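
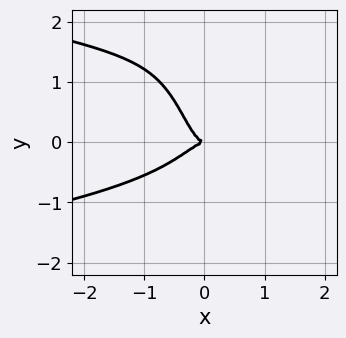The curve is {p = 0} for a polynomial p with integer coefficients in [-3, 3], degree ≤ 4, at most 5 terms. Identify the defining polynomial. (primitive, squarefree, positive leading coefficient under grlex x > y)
First, the degree is 4 — the shape is more complex than any degree-3 curve.
Next, from the visible intercepts: it meets the y-axis at y = 0 (among the integer gridlines); one x-axis crossing is at x = 0.
Finally, fitting integer coefficients to these (and the overall shape) gives p.

3*x^2*y^2 + 2*x^3 - 2*x^2*y + x*y^2 + y^2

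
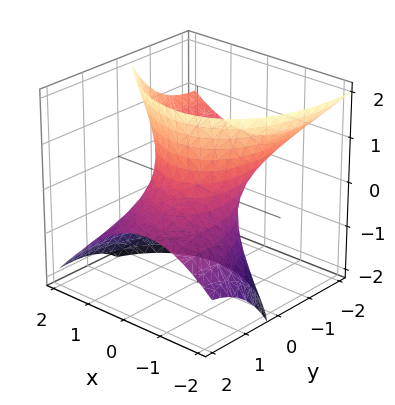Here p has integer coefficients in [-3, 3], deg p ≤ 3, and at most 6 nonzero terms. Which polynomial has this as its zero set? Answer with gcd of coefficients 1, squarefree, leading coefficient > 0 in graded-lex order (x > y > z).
1. The degree is 2 — a generic line meets the surface in up to 2 points.
2. From the axis intercepts and sections: the x-axis gridline crossings are at x ∈ {-1, 1}; no z-intercept at any integer in the box.
3. Solving for integer coefficients yields p as stated.

2*x^2 + x*y + y^2 + 3*y*z - z^2 - 2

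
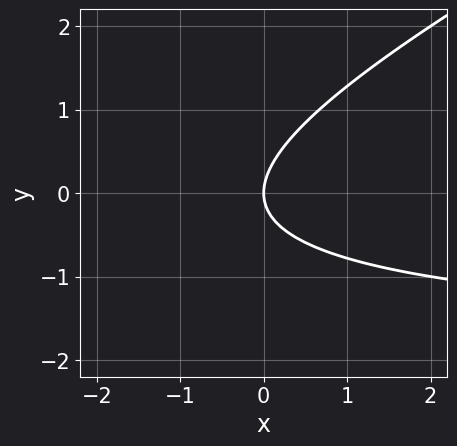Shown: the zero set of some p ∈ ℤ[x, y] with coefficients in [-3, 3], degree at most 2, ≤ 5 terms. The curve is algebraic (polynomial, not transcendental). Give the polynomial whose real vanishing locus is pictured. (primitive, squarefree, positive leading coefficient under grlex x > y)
First, the degree is 2 — no degree-1 curve has this shape.
Then, reading off the gridlines: one y-axis crossing is at y = 0; it meets the x-axis at x = 0 (among the integer gridlines).
Finally, matching integer coefficients to the picture gives p.

x*y - 2*y^2 + 2*x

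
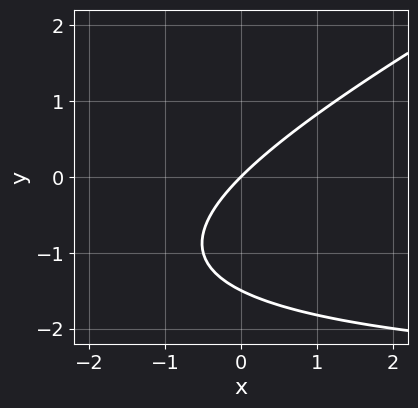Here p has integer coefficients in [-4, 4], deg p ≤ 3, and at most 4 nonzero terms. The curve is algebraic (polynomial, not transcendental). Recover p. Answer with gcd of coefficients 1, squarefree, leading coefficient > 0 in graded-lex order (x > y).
First, deg p = 2. The shape is more complex than any degree-1 curve.
Next, against the integer gridlines: it meets the y-axis at y = 0 (among the integer gridlines); one x-axis crossing is at x = 0.
Finally, putting this together gives p.

x*y - 2*y^2 + 3*x - 3*y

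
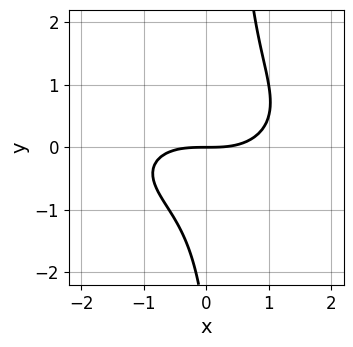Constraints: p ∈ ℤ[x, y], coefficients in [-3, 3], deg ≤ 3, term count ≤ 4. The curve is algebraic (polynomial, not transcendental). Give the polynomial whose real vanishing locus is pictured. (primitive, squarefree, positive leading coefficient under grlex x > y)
x^3 + 3*x*y^2 - y^2 - 3*y

1. The degree is 3 — the shape is more complex than any degree-2 curve.
2. From the visible intercepts: one y-axis crossing is at y = 0; it crosses the x-axis at the gridline x = 0.
3. These observations pin down the coefficients.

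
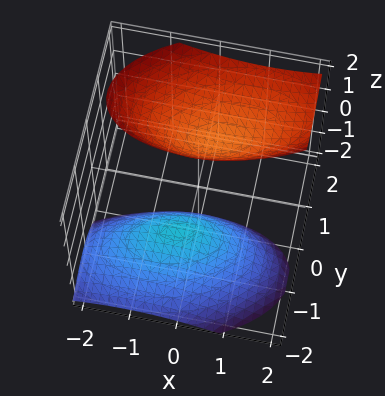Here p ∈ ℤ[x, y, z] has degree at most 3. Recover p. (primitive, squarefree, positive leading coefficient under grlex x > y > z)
x^2 - x*y + 3*y^2 - 3*y*z - z^2 + 2

The picture has 2 separate pieces. They look like related sheets of one shape, so recover p as a whole.
The degree is 2 — the shape is more complex than any degree-1 surface.
Checking where it meets the axes: the surface avoids every integer y-axis point in the box; it misses every integer gridline on the x-axis.
These observations pin down the coefficients.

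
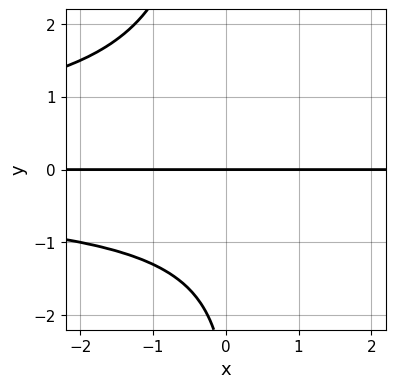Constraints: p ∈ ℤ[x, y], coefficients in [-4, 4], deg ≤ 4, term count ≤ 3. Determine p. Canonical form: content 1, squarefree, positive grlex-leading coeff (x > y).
x*y^3 + y^2 + 3*y

Degree: no degree-3 curve has this shape, so deg p = 4.
From the axis intercepts and sections: it crosses the y-axis at the gridline y = 0; every point of the x-axis in the box is on the curve.
Assembling these constraints gives the stated polynomial.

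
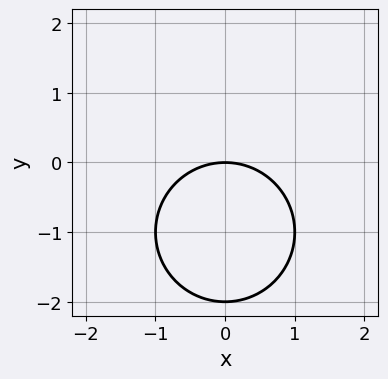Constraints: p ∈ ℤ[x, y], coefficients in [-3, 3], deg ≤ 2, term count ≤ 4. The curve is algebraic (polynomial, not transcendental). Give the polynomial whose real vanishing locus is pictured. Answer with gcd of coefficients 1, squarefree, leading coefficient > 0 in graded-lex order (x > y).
First, the degree is 2 — no degree-1 curve has this shape.
Then, symmetries: the x ↦ −x reflection is a symmetry, so x appears only in even powers.
Next, checking where it meets the axes: among the integer gridlines, it crosses the y-axis at y ∈ {-2, 0}; it meets the x-axis at x = 0 (among the integer gridlines).
Finally, these observations pin down the coefficients.

x^2 + y^2 + 2*y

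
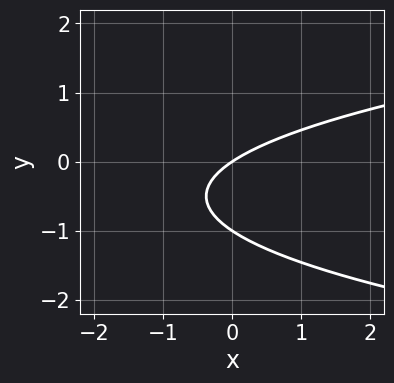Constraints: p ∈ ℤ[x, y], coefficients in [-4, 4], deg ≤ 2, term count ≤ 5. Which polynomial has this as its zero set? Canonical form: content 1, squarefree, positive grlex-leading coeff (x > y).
3*y^2 - 2*x + 3*y

deg p = 2. The shape is more complex than any degree-1 curve.
Observable constraints: among the integer gridlines, it crosses the y-axis at y ∈ {-1, 0}; one x-axis crossing is at x = 0.
Matching integer coefficients to the picture gives p.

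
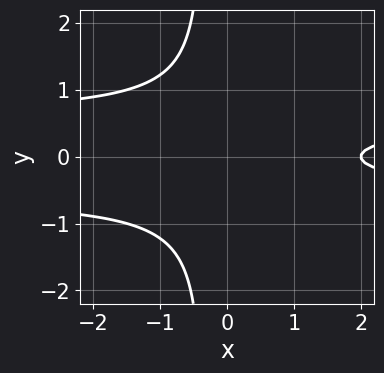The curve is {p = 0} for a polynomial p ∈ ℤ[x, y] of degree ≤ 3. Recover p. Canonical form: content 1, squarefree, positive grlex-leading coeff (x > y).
(a) Degree: a generic line meets the curve in up to 3 points, so deg p = 3.
(b) Symmetries: it's symmetric under y → −y, forcing even powers of y.
(c) From the visible intercepts: no y-intercept at any integer in the box; it crosses the x-axis at the gridline x = 2.
(d) Fitting integer coefficients to these (and the overall shape) gives p.

3*x*y^2 + y^2 - x + 2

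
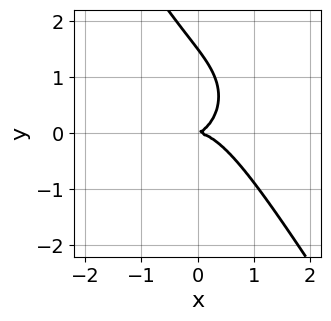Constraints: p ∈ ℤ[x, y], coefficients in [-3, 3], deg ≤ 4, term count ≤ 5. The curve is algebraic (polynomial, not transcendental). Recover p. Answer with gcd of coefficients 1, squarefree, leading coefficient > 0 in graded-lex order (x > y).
3*x^3 + 2*x*y^2 + 2*y^3 + x*y - 3*y^2

The degree is 3 — a generic line meets the curve in up to 3 points.
Observable constraints: it meets the y-axis at y = 0 (among the integer gridlines); it meets the x-axis at x = 0 (among the integer gridlines).
Putting this together gives p.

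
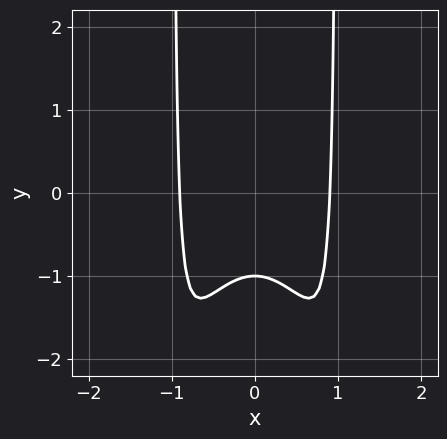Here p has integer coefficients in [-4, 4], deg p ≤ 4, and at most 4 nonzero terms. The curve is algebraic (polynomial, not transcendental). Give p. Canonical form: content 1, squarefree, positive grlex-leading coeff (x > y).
1. Degree: the shape is more complex than any degree-3 curve, so deg p = 4.
2. Symmetries: mirror symmetry x ↦ −x ⇒ only even powers of x.
3. Reading off the gridlines: one y-axis crossing is at y = -1.
4. Putting this together gives p.

3*x^4 + 2*x^2*y - 2*y - 2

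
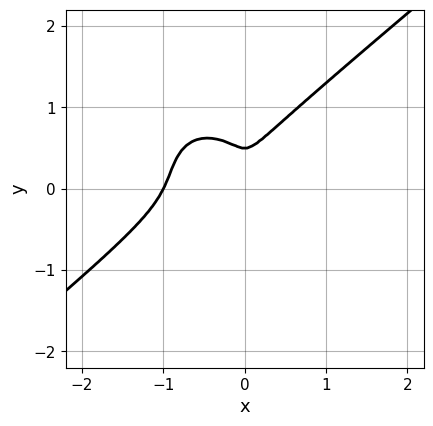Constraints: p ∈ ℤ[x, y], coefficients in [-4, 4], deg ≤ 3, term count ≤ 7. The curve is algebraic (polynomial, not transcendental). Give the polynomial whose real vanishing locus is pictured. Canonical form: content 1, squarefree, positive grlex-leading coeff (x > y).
1. The degree is 3 — no degree-2 curve has this shape.
2. Checking where it meets the axes: one x-axis crossing is at x = -1.
3. Fitting integer coefficients to these (and the overall shape) gives p.

2*x^3 - x^2*y - 2*y^3 + 2*x^2 + y^2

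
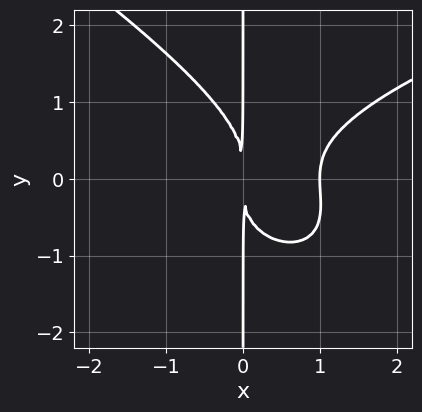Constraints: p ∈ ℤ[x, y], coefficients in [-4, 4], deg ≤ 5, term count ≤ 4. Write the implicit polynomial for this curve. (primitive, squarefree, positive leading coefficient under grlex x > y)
x^2*y^2 + 2*x*y^3 - 3*x^3 + 3*x^2

1. The degree is 4 — the shape is more complex than any degree-3 curve.
2. Observable constraints: every point of the y-axis in the box is on the curve; it meets the x-axis at x = 1 (among the integer gridlines).
3. Matching integer coefficients to the picture gives p.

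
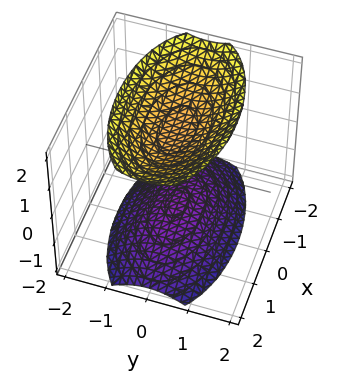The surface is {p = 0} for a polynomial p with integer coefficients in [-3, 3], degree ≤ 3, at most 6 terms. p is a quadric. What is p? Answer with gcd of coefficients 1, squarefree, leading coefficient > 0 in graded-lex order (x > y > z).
First, there are 2 components. They look like related sheets of one shape, so recover p as a whole.
Next, degree: two sheets facing apart; a quadric, so deg p = 2.
Next, symmetries: the x ↦ −x reflection is a symmetry, so x appears only in even powers; the y ↦ −y reflection is a symmetry, so y appears only in even powers; the z ↦ −z reflection is a symmetry, so z appears only in even powers.
Next, from the axis intercepts and sections: it misses every integer gridline on the x-axis; the surface avoids every integer y-axis point in the box.
Finally, assembling these constraints gives the stated polynomial.

x^2 + 3*y^2 - 2*z^2 + 3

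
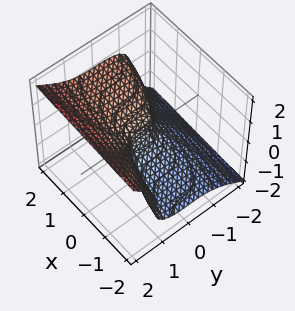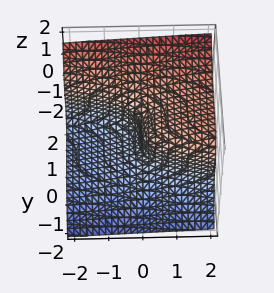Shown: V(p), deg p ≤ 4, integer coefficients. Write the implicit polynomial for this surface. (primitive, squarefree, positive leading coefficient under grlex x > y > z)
2*y^3 - 3*z^3 + 2*x

(a) The degree is 3 — no degree-2 surface has this shape.
(b) Against the integer gridlines: one x-axis crossing is at x = 0; one z-axis crossing is at z = 0.
(c) Solving for integer coefficients yields p as stated.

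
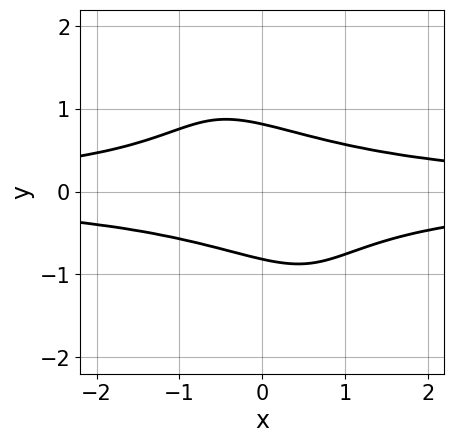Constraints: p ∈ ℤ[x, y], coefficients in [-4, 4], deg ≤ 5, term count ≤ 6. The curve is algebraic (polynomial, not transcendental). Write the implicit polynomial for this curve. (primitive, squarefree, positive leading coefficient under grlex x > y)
First, the degree is 4 — no degree-3 curve has this shape.
Next, observable constraints: it misses every integer gridline on the x-axis.
Finally, together with the visible shape, these determine p as stated.

2*x^2*y^2 + 2*x*y^3 + 3*y^2 - 2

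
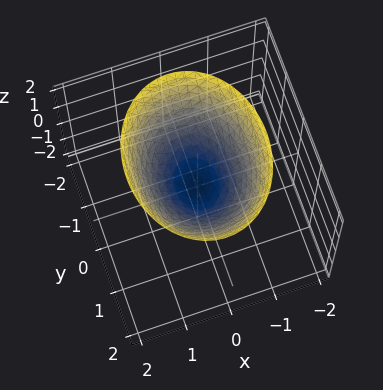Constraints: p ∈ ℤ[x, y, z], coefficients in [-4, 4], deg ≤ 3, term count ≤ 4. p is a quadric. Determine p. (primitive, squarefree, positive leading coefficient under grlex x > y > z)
3*x^2 + 2*y^2 - 3*z

1. Degree: a single bowl opening along one axis; a quadric, so deg p = 2.
2. Symmetries: the y ↦ −y reflection is a symmetry, so y appears only in even powers; it's symmetric under x → −x, forcing even powers of x.
3. From the visible intercepts: it crosses the z-axis at the gridline z = 0; one y-axis crossing is at y = 0; it meets the x-axis at x = 0 (among the integer gridlines).
4. Putting this together gives p.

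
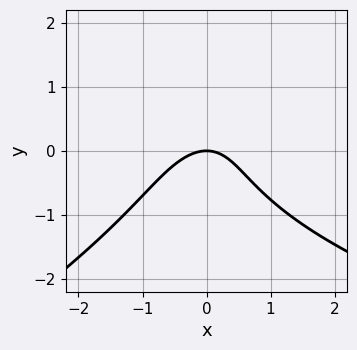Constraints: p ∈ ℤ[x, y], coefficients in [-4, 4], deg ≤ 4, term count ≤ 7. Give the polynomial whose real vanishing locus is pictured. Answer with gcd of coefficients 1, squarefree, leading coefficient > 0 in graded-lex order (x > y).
(a) deg p = 3.
(b) From the axis intercepts and sections: it meets the y-axis at y = 0 (among the integer gridlines); it crosses the x-axis at the gridline x = 0.
(c) The integer polynomial consistent with all of this is the stated p.

x*y^2 - 2*y^3 - 3*x^2 + x*y - 3*y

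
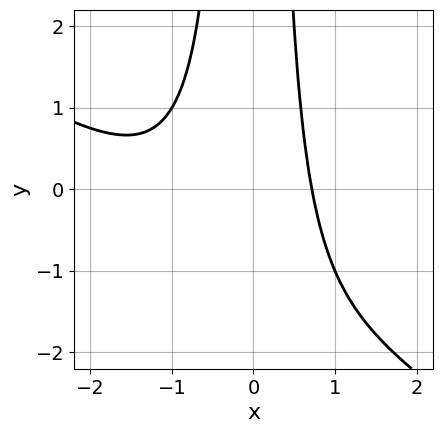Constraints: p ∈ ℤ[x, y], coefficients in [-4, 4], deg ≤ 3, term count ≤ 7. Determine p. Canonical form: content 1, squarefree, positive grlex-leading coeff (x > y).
First, the degree is 3 — no degree-2 curve has this shape.
Then, from the axis intercepts and sections: no y-intercept at any integer in the box.
Finally, these observations pin down the coefficients.

2*x^3 + 3*x^2*y + 3*x^2 + x - 3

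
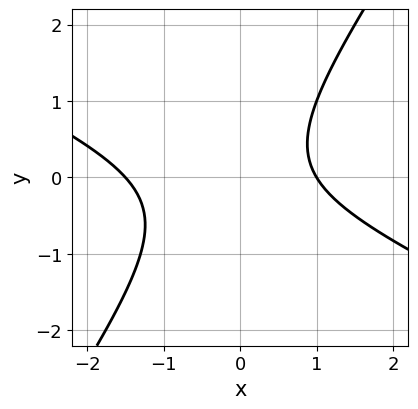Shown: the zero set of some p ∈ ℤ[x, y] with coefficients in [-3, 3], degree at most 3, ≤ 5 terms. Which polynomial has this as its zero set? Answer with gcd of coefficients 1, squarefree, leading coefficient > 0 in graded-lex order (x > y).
2*x^2 + 3*x*y - 3*y^2 + x - 3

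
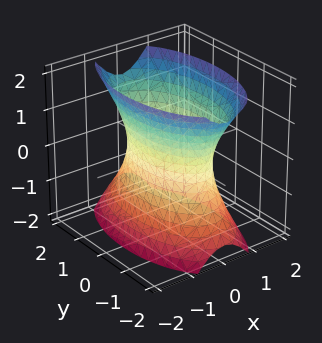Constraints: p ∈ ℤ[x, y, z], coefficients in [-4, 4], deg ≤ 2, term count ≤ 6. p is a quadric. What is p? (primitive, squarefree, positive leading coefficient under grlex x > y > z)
1. deg p = 2.
2. Symmetries: the x ↦ −x reflection is a symmetry, so x appears only in even powers; it's symmetric under z → −z, forcing even powers of z; mirror symmetry y ↦ −y ⇒ only even powers of y.
3. From the visible intercepts: it misses every integer gridline on the z-axis.
4. These observations pin down the coefficients.

3*x^2 + y^2 - z^2 - 2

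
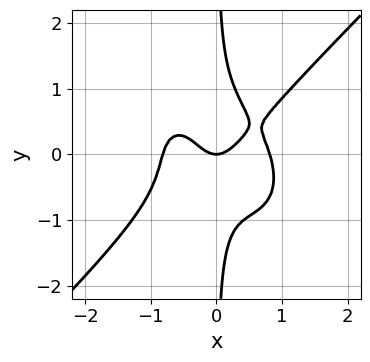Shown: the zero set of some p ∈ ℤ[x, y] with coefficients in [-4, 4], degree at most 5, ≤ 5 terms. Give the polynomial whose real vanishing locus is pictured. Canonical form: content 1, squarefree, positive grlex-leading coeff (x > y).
3*x^4 - 3*x*y^3 - 2*x^2 + y

(a) Degree: no degree-3 curve has this shape, so deg p = 4.
(b) Observable constraints: it meets the y-axis at y = 0 (among the integer gridlines); it meets the x-axis at x = 0 (among the integer gridlines).
(c) Together with the visible shape, these determine p as stated.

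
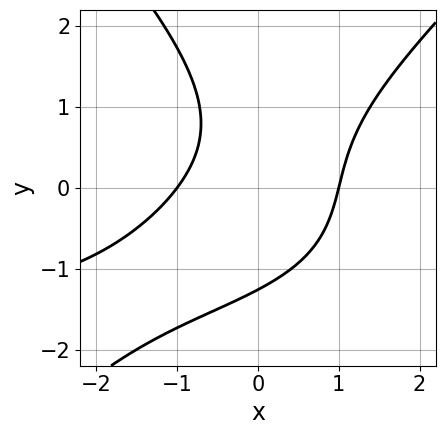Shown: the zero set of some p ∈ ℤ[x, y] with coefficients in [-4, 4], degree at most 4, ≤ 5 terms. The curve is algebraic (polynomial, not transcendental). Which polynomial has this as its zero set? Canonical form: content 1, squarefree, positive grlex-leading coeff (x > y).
(a) The degree is 3 — the shape is more complex than any degree-2 curve.
(b) From the visible intercepts: the x-axis gridline crossings are at x ∈ {-1, 1}.
(c) Putting this together gives p.

x^2*y - y^3 + 2*x^2 - 2*x*y - 2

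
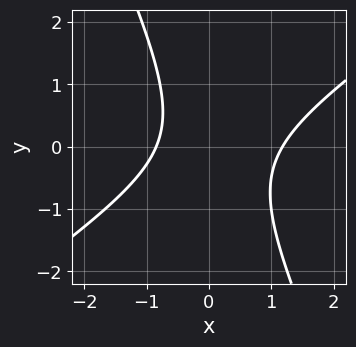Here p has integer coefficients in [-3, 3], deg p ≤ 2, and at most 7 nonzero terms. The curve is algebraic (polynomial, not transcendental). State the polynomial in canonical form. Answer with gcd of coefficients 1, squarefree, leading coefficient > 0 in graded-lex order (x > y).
First, degree: a generic line meets the curve in up to 2 points, so deg p = 2.
Then, from the axis intercepts and sections: no y-intercept at any integer in the box.
Finally, putting this together gives p.

3*x^2 - 3*x*y - 2*y^2 - x - 3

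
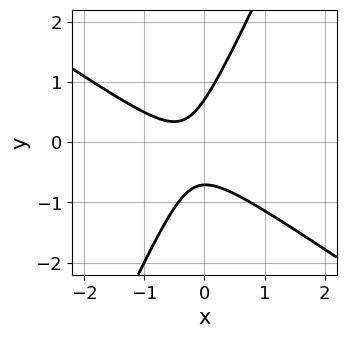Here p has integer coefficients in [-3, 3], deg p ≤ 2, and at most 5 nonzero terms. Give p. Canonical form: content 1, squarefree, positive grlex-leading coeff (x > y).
First, the degree is 2 — no degree-1 curve has this shape.
Then, checking where it meets the axes: it misses every integer gridline on the x-axis.
Finally, fitting integer coefficients to these (and the overall shape) gives p.

3*x^2 + 3*x*y - 2*y^2 + 2*x + 1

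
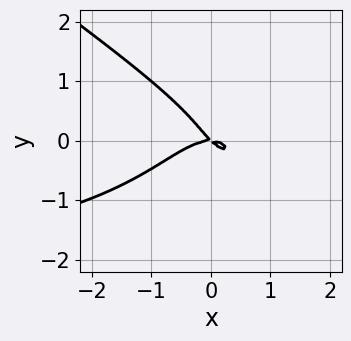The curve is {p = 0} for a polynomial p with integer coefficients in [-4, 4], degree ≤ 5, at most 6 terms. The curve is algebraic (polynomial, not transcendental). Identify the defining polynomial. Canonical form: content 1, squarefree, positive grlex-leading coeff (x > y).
1. Degree: no degree-3 curve has this shape, so deg p = 4.
2. From the visible intercepts: one y-axis crossing is at y = 0; one x-axis crossing is at x = 0.
3. Fitting integer coefficients to these (and the overall shape) gives p.

x^3*y + 3*y^4 + 2*x^3 + 2*x*y + 2*y^2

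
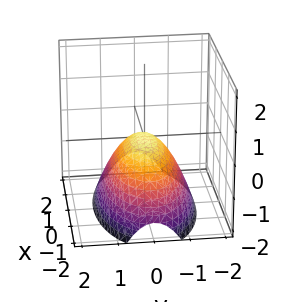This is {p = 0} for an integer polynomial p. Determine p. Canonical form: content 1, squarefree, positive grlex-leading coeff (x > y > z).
x^2 + 3*y^2 + 3*z

(a) Degree: a single bowl opening along one axis; a quadric, so deg p = 2.
(b) Symmetries: mirror symmetry x ↦ −x ⇒ only even powers of x; mirror symmetry y ↦ −y ⇒ only even powers of y.
(c) Against the integer gridlines: it meets the y-axis at y = 0 (among the integer gridlines); one z-axis crossing is at z = 0; one x-axis crossing is at x = 0.
(d) These observations pin down the coefficients.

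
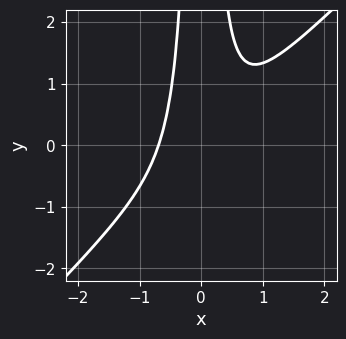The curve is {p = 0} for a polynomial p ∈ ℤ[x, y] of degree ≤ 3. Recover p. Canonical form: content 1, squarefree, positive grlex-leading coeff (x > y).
3*x^3 - 3*x^2*y + 1

The degree is 3 — the shape is more complex than any degree-2 curve.
From the visible intercepts: the curve avoids every integer y-axis point in the box.
Fitting integer coefficients to these (and the overall shape) gives p.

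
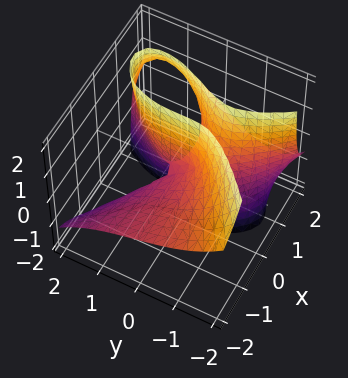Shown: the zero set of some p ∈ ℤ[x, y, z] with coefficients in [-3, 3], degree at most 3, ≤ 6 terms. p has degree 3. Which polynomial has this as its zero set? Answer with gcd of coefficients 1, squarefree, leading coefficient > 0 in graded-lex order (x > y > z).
(a) deg p = 3. The shape is more complex than any degree-2 surface.
(b) Reading off the gridlines: every point of the x-axis in the box is on the surface; it crosses the y-axis at the gridline y = 0; the visible z-axis segment lies entirely on the surface.
(c) Putting this together gives p.

3*x^2*z + y^3 - 3*x*y - 3*x*z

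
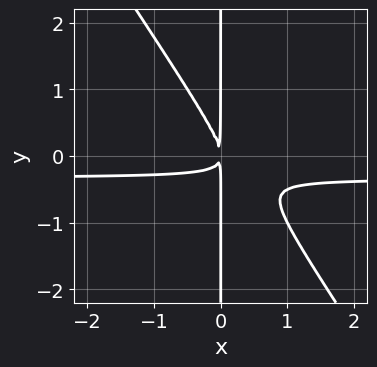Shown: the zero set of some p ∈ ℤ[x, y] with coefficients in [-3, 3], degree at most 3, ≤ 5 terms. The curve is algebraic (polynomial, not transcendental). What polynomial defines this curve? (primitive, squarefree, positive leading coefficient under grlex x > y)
3*x^2*y + 2*x*y^2 + x^2

(a) Degree: a generic line meets the curve in up to 3 points, so deg p = 3.
(b) Reading off the gridlines: every point of the y-axis in the box is on the curve.
(c) Matching integer coefficients to the picture gives p.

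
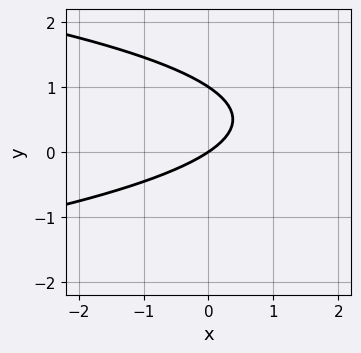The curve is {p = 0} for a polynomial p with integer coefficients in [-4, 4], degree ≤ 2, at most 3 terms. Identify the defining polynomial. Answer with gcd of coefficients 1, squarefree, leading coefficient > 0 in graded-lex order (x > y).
3*y^2 + 2*x - 3*y

deg p = 2. A generic line meets the curve in up to 2 points.
Checking where it meets the axes: one x-axis crossing is at x = 0; the y-axis gridline crossings are at y ∈ {0, 1}.
Assembling these constraints gives the stated polynomial.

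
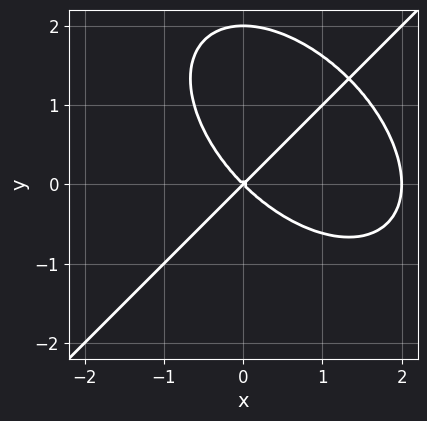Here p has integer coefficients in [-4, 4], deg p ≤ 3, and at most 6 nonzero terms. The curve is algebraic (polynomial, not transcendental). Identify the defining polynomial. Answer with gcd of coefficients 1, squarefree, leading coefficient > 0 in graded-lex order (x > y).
x^3 - y^3 - 2*x^2 + 2*y^2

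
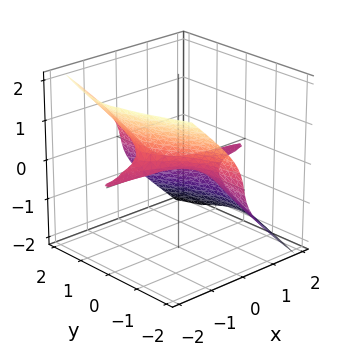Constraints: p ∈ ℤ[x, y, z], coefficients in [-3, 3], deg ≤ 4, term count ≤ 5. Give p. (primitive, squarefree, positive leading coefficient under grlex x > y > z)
x*y^2 + 3*x*z^2 + 3*z^3 + z

Degree: the shape is more complex than any degree-2 surface, so deg p = 3.
Against the integer gridlines: it meets the z-axis at z = 0 (among the integer gridlines); every point of the y-axis in the box is on the surface; the visible x-axis segment lies entirely on the surface.
Putting this together gives p.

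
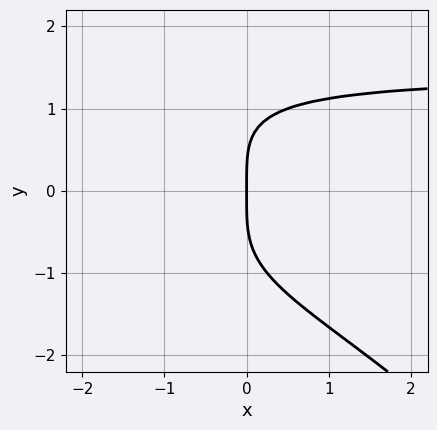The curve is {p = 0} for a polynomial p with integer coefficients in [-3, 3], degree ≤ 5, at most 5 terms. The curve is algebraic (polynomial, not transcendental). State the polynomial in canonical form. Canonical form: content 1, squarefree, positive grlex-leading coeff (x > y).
1. Degree: the shape is more complex than any degree-3 curve, so deg p = 4.
2. Observable constraints: one y-axis crossing is at y = 0; one x-axis crossing is at x = 0.
3. The integer polynomial consistent with all of this is the stated p.

x*y^3 + y^4 - 3*x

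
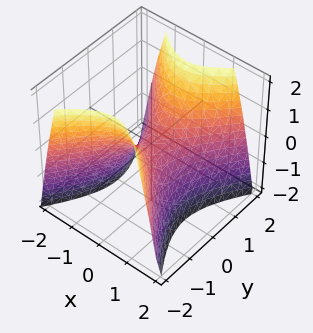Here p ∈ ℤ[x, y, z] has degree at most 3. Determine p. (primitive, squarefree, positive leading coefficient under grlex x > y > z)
3*x^2 - 2*y^2 + 2*z

The degree is 2 — a saddle surface; a quadric.
Symmetries: mirror symmetry x ↦ −x ⇒ only even powers of x; the y ↦ −y reflection is a symmetry, so y appears only in even powers.
From the axis intercepts and sections: one x-axis crossing is at x = 0; one y-axis crossing is at y = 0; it crosses the z-axis at the gridline z = 0.
Putting this together gives p.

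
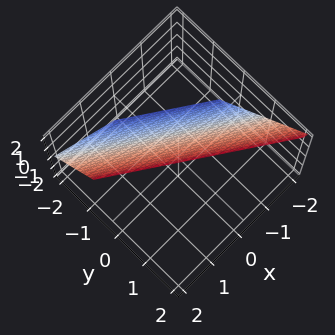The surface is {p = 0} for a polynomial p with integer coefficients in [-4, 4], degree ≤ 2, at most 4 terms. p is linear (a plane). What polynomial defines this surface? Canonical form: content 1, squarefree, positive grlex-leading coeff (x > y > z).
1. deg p = 1. The surface is flat (a plane).
2. Observable constraints: it crosses the z-axis at the gridline z = 1; it meets the x-axis at x = -1 (among the integer gridlines).
3. Solving for integer coefficients yields p as stated.

2*x + 3*y - 2*z + 2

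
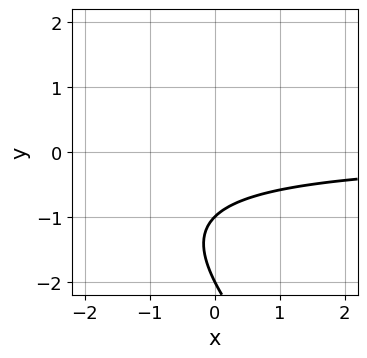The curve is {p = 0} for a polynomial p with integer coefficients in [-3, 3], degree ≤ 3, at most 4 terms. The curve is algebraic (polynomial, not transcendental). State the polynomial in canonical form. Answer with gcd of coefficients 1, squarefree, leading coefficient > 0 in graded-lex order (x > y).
1. The degree is 2 — a generic line meets the curve in up to 2 points.
2. Checking where it meets the axes: no x-intercept at any integer in the box; among the integer gridlines, it crosses the y-axis at y ∈ {-2, -1}.
3. These observations pin down the coefficients.

x*y + y^2 + 3*y + 2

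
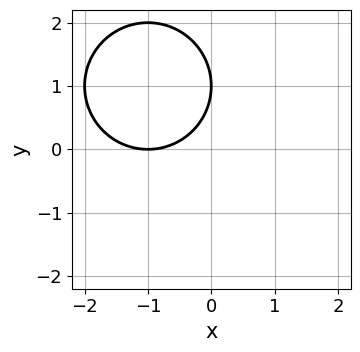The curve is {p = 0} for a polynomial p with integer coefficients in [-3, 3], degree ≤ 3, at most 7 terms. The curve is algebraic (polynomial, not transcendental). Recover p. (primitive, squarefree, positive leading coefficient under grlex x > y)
(a) Degree: a generic line meets the curve in up to 2 points, so deg p = 2.
(b) Against the integer gridlines: it meets the y-axis at y = 1 (among the integer gridlines); it meets the x-axis at x = -1 (among the integer gridlines).
(c) Fitting integer coefficients to these (and the overall shape) gives p.

x^2 + y^2 + 2*x - 2*y + 1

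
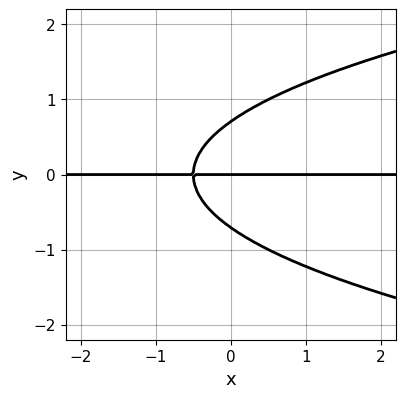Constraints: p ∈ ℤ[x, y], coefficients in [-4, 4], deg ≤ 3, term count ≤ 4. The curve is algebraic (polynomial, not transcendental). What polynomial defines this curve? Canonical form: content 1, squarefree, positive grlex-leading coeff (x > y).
2*y^3 - 2*x*y - y

1. Degree: the shape is more complex than any degree-2 curve, so deg p = 3.
2. Against the integer gridlines: one y-axis crossing is at y = 0; every point of the x-axis in the box is on the curve.
3. Solving for integer coefficients yields p as stated.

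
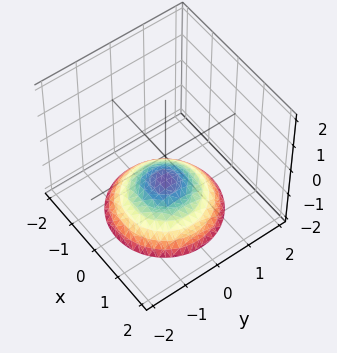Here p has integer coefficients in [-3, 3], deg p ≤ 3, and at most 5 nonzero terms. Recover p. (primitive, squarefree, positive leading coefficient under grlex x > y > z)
Degree: the shape is more complex than any degree-1 surface, so deg p = 2.
By symmetry, every cross-section ⟂ z is a circle, so x, y appear only via x² + y².
Checking where it meets the axes: a circular section at z = -2 has radius between 1 and 2; one z-axis crossing is at z = -1; it misses every integer gridline on the y-axis; the surface avoids every integer x-axis point in the box.
These observations pin down the coefficients.

x^2 + y^2 + 2*z + 2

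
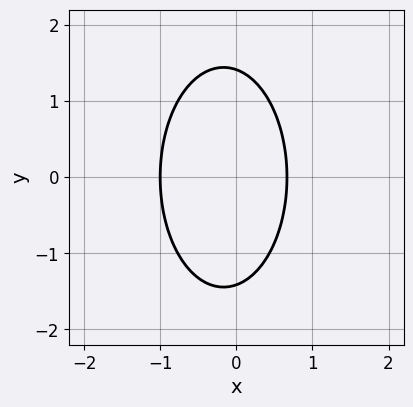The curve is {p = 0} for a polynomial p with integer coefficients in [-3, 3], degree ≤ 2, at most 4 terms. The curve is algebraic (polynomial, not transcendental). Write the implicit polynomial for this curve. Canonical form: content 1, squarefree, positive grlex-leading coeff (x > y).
3*x^2 + y^2 + x - 2

1. The degree is 2 — a generic line meets the curve in up to 2 points.
2. Symmetries: mirror symmetry y ↦ −y ⇒ only even powers of y.
3. From the axis intercepts and sections: one x-axis crossing is at x = -1.
4. These observations pin down the coefficients.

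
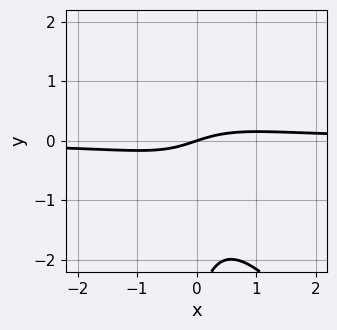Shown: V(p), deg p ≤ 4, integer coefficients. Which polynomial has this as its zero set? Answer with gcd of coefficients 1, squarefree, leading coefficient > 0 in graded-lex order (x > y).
3*x^2*y + 2*x*y^2 + y^2 - x + 3*y

First, degree: the shape is more complex than any degree-2 curve, so deg p = 3.
Then, reading off the gridlines: one x-axis crossing is at x = 0; one y-axis crossing is at y = 0.
Finally, these observations pin down the coefficients.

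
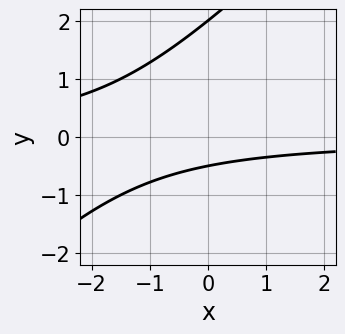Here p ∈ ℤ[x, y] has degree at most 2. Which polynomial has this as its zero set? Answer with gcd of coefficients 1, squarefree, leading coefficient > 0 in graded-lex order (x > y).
2*x*y - 2*y^2 + 3*y + 2

deg p = 2. A generic line meets the curve in up to 2 points.
Observable constraints: it misses every integer gridline on the x-axis; it meets the y-axis at y = 2 (among the integer gridlines).
Putting this together gives p.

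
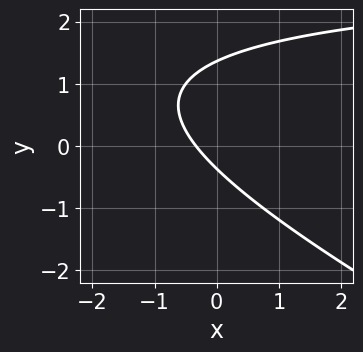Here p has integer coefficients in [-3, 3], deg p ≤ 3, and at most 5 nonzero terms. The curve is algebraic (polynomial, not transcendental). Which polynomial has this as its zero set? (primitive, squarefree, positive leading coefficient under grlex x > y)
1. The degree is 2 — the shape is more complex than any degree-1 curve.
2. The integer polynomial consistent with all of this is the stated p.

x*y + 2*y^2 - 3*x - 2*y - 1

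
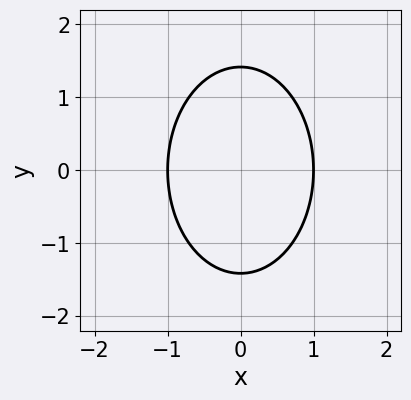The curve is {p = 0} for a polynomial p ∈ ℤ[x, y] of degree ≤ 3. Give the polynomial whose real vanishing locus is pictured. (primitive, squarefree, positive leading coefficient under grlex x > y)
2*x^2 + y^2 - 2

1. deg p = 2. A generic line meets the curve in up to 2 points.
2. Symmetries: it's symmetric under y → −y, forcing even powers of y; the x ↦ −x reflection is a symmetry, so x appears only in even powers.
3. Against the integer gridlines: among the integer gridlines, it crosses the x-axis at x ∈ {-1, 1}.
4. Assembling these constraints gives the stated polynomial.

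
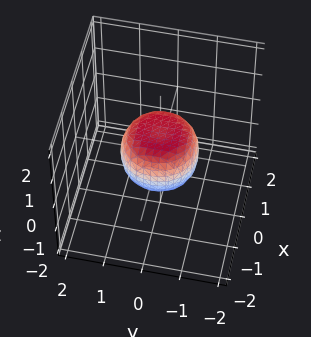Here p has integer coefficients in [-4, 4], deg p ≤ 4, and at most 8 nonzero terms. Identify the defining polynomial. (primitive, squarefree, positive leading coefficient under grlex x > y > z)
2*x^4 + 4*x^2*y^2 + 2*y^4 - x^2 - y^2 + 2*z^2 - 1

First, deg p = 4. No degree-3 surface has this shape.
Next, symmetries: rotational symmetry about the z-axis ⇒ p depends on x, y only through x² + y².
Next, against the integer gridlines: a circular section at z = 0 has radius exactly 1; the y-axis gridline crossings are at y ∈ {-1, 1}.
Finally, putting this together gives p. Check: (-1, 0, 0) on the x-axis lies on the surface, and p(-1, 0, 0) = 0. ✓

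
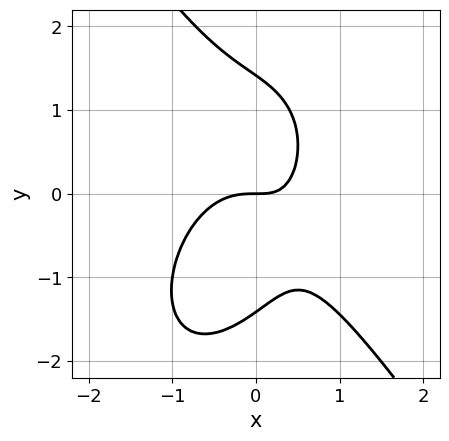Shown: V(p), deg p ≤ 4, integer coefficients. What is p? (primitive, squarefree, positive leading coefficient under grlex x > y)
First, the degree is 3 — no degree-2 curve has this shape.
Next, from the axis intercepts and sections: one x-axis crossing is at x = 0; one y-axis crossing is at y = 0.
Finally, putting this together gives p.

3*x^3 + y^3 + 2*x*y - 2*y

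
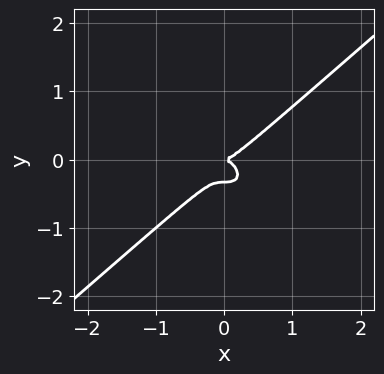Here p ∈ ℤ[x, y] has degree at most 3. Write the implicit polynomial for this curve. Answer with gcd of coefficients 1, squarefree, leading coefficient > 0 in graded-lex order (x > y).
First, degree: no degree-2 curve has this shape, so deg p = 3.
Then, reading off the gridlines: it meets the x-axis at x = 0 (among the integer gridlines); it meets the y-axis at y = 0 (among the integer gridlines).
Finally, putting this together gives p.

2*x^3 - 3*y^3 - y^2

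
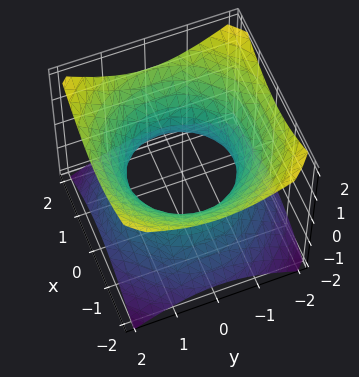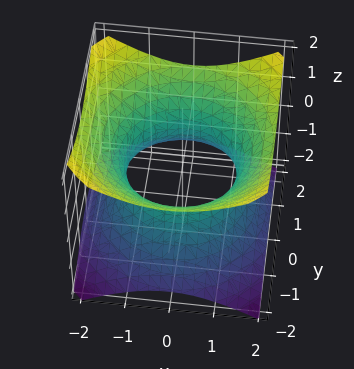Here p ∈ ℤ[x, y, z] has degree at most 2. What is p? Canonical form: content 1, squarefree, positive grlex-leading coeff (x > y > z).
(a) deg p = 2. One connected sheet with a waist; a quadric.
(b) Symmetries: the z-axis is an axis of rotation, so x and y enter only as x² + y²; the z ↦ −z reflection is a symmetry, so z appears only in even powers.
(c) Against the integer gridlines: a circular section at z = 1 has radius between 1 and 2; the surface avoids every integer z-axis point in the box.
(d) Putting this together gives p.

2*x^2 + 2*y^2 - 3*z^2 - 3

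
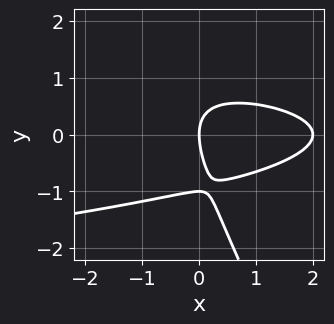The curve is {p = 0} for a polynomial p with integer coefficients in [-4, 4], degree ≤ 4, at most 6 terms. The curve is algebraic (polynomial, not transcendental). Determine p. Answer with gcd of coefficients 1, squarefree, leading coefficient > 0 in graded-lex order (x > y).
Degree: no degree-2 curve has this shape, so deg p = 3.
From the visible intercepts: the y-axis gridline crossings are at y ∈ {-1, 0}; among the integer gridlines, it crosses the x-axis at x ∈ {0, 2}.
Assembling these constraints gives the stated polynomial.

2*x*y^2 + y^3 + x^2 + y^2 - 2*x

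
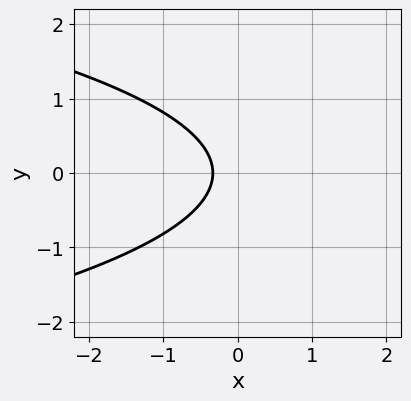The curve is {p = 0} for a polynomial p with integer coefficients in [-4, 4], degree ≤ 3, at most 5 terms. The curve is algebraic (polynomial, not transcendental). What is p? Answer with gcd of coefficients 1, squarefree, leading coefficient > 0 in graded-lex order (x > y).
3*y^2 + 3*x + 1

(a) deg p = 2.
(b) Symmetries: it's symmetric under y → −y, forcing even powers of y.
(c) Against the integer gridlines: the curve avoids every integer y-axis point in the box.
(d) Solving for integer coefficients yields p as stated.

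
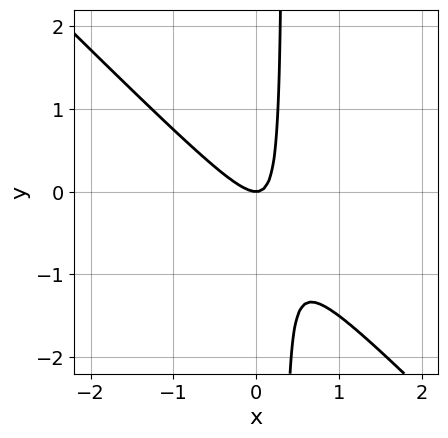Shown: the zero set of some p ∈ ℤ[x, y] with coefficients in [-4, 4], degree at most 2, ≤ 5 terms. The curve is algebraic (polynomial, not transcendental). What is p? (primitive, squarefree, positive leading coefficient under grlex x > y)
3*x^2 + 3*x*y - y

1. The degree is 2 — a generic line meets the curve in up to 2 points.
2. From the axis intercepts and sections: it crosses the y-axis at the gridline y = 0; it meets the x-axis at x = 0 (among the integer gridlines).
3. These observations pin down the coefficients.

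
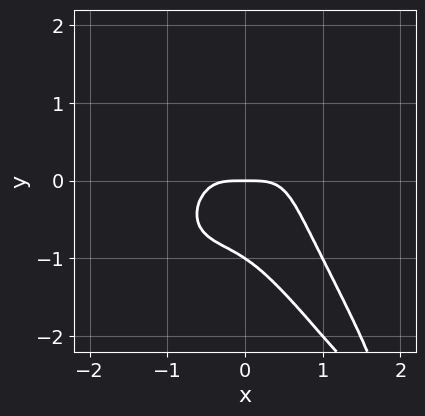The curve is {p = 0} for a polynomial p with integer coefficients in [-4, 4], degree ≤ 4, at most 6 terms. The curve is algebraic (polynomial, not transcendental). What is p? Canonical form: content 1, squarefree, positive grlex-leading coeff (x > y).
(a) The degree is 4 — no degree-3 curve has this shape.
(b) From the axis intercepts and sections: it meets the x-axis at x = 0 (among the integer gridlines); among the integer gridlines, it crosses the y-axis at y ∈ {-1, 0}.
(c) Together with the visible shape, these determine p as stated.

2*x^4 + 2*x*y^3 + y^4 + y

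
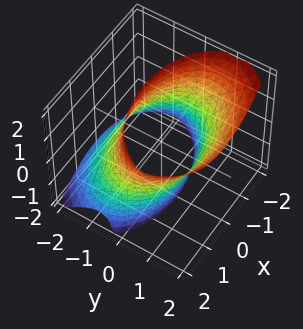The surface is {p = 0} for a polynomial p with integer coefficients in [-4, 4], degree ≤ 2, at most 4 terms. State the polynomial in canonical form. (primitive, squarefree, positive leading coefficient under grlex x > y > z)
x^2 + 2*y^2 - 2*y*z - 3

First, the degree is 2 — the shape is more complex than any degree-1 surface.
Next, from the visible intercepts: it misses every integer gridline on the z-axis.
Finally, putting this together gives p.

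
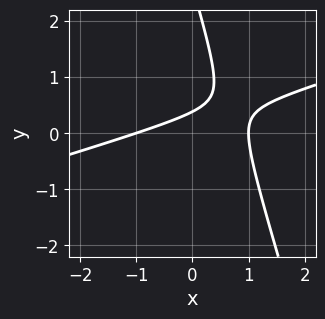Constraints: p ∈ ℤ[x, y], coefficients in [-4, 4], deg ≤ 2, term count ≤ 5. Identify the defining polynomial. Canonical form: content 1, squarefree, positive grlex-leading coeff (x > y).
x^2 - 3*x*y - y^2 + 3*y - 1

First, the degree is 2 — the shape is more complex than any degree-1 curve.
Then, against the integer gridlines: the x-axis gridline crossings are at x ∈ {-1, 1}.
Finally, putting this together gives p.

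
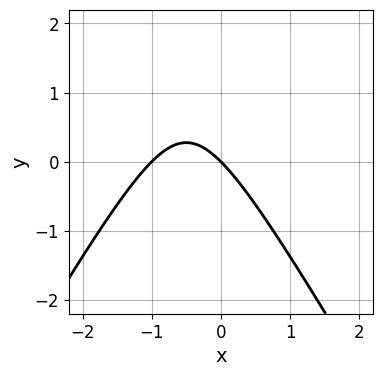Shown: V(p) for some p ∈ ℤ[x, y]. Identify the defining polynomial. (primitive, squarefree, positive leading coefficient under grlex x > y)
3*x^2 - y^2 + 3*x + 3*y

First, the degree is 2 — the shape is more complex than any degree-1 curve.
Then, from the visible intercepts: the x-axis gridline crossings are at x ∈ {-1, 0}; it meets the y-axis at y = 0 (among the integer gridlines).
Finally, the integer polynomial consistent with all of this is the stated p.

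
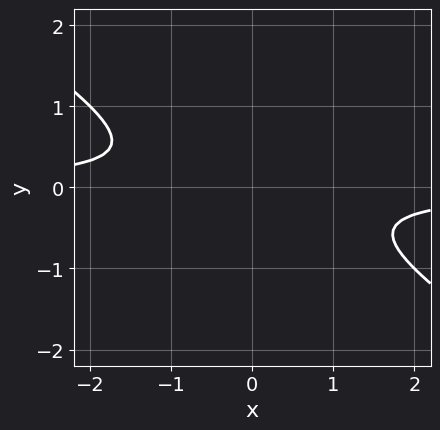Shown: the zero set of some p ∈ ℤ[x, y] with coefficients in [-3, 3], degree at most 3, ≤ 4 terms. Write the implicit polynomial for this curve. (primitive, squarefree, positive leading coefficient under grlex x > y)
2*x*y + 3*y^2 + 1

1. deg p = 2. A generic line meets the curve in up to 2 points.
2. From the axis intercepts and sections: no y-intercept at any integer in the box; it misses every integer gridline on the x-axis.
3. Assembling these constraints gives the stated polynomial.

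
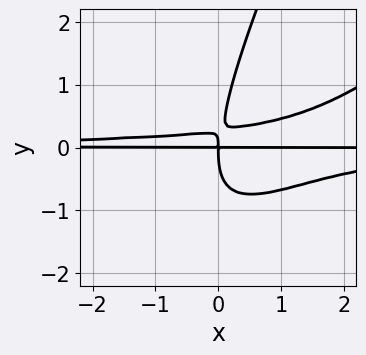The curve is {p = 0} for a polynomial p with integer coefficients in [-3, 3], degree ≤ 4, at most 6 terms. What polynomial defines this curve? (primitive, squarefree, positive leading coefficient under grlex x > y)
deg p = 4. No degree-3 curve has this shape.
From the visible intercepts: the visible x-axis segment lies entirely on the curve.
The integer polynomial consistent with all of this is the stated p.

2*x^2*y^2 - 3*x*y^3 + y^4 - 3*x*y^2 + x*y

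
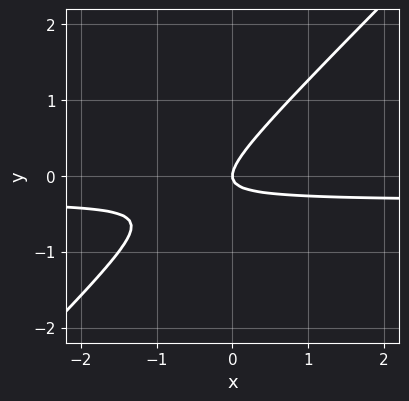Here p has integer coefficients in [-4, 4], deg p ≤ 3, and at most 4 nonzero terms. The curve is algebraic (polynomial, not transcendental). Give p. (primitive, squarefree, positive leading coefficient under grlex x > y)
3*x*y - 3*y^2 + x

Degree: no degree-1 curve has this shape, so deg p = 2.
Checking where it meets the axes: it crosses the x-axis at the gridline x = 0; it meets the y-axis at y = 0 (among the integer gridlines).
Together with the visible shape, these determine p as stated.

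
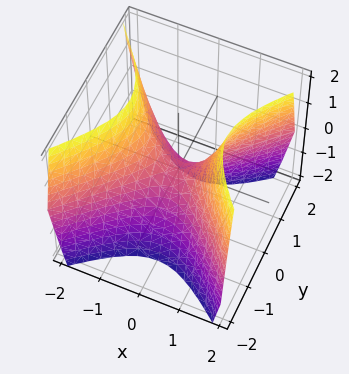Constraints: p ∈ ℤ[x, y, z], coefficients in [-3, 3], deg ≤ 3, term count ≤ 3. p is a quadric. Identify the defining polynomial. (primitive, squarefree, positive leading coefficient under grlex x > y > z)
The degree is 2 — a saddle surface; a quadric.
Symmetries: it's symmetric under x → −x, forcing even powers of x; it's symmetric under y → −y, forcing even powers of y.
Against the integer gridlines: it crosses the z-axis at the gridline z = 0; one y-axis crossing is at y = 0; one x-axis crossing is at x = 0.
These observations pin down the coefficients.

3*x^2 - 3*y^2 - 2*z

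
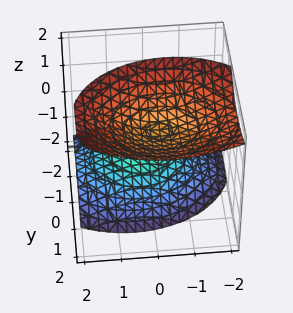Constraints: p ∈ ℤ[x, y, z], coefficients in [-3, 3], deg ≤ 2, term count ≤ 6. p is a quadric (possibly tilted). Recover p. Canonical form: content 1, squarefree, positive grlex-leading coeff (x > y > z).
2*x^2 + x*z + 3*y^2 - 3*y*z - 3*z^2 + 2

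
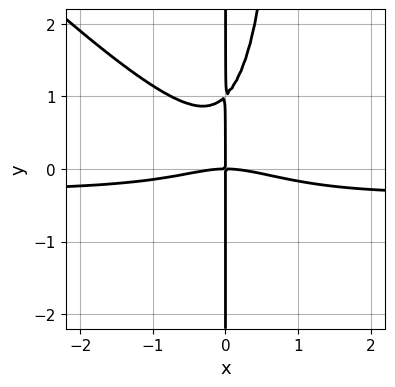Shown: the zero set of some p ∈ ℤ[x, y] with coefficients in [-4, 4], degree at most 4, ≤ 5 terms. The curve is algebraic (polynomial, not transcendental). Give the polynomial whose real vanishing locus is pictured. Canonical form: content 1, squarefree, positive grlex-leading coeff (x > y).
First, deg p = 4. No degree-3 curve has this shape.
Next, against the integer gridlines: it crosses the x-axis at the gridline x = 0; the visible y-axis segment lies entirely on the curve.
Finally, together with the visible shape, these determine p as stated.

3*x^3*y + 3*x^2*y^2 + x^3 - 3*x*y^2 + 3*x*y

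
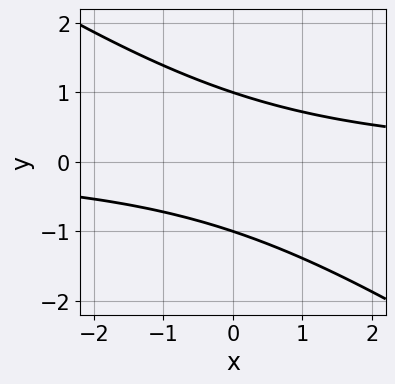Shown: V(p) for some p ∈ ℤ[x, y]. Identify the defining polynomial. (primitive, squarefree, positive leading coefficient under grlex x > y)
(a) Degree: the shape is more complex than any degree-1 curve, so deg p = 2.
(b) From the axis intercepts and sections: among the integer gridlines, it crosses the y-axis at y ∈ {-1, 1}; no x-intercept at any integer in the box.
(c) Solving for integer coefficients yields p as stated.

2*x*y + 3*y^2 - 3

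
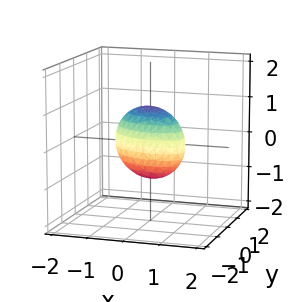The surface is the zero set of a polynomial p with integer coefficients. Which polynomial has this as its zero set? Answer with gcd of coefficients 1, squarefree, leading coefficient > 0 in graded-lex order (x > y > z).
The degree is 2 — the shape is more complex than any degree-1 surface.
Reading off the gridlines: among the integer gridlines, it crosses the z-axis at z ∈ {-1, 1}; the x-axis gridline crossings are at x ∈ {-1, 1}.
These observations pin down the coefficients.

x^2 + x*y + 2*y^2 + z^2 - 1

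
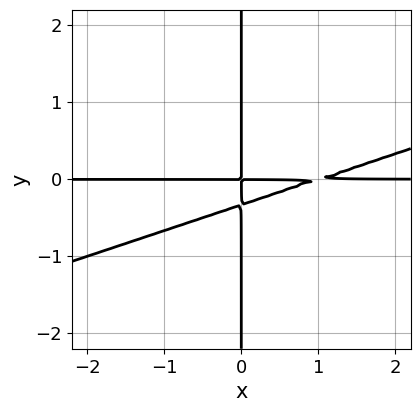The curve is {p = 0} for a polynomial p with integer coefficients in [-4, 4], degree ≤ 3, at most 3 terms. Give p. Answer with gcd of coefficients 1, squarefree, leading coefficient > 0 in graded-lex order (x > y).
(a) deg p = 3.
(b) From the axis intercepts and sections: every point of the x-axis in the box is on the curve; every point of the y-axis in the box is on the curve.
(c) Together with the visible shape, these determine p as stated.

x^2*y - 3*x*y^2 - x*y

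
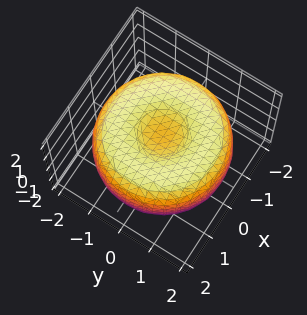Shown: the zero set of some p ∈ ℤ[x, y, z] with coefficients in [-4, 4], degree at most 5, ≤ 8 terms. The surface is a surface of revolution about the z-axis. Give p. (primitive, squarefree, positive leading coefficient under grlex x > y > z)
(a) deg p = 4.
(b) Symmetry: the z-axis is an axis of rotation, so x and y enter only as x² + y².
(c) From the axis intercepts and sections: a circular section at z = 0 has radius between 1 and 2.
(d) These observations pin down the coefficients.

x^4 + 2*x^2*y^2 + y^4 - 3*x^2 - 3*y^2 + 3*z^2 - 2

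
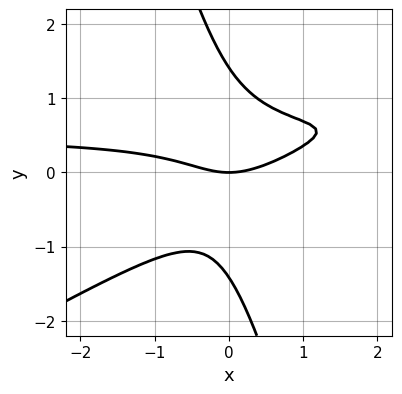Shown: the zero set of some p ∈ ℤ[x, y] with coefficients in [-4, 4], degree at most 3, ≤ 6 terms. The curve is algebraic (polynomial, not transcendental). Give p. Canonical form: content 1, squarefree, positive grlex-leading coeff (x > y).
2*x^2*y - 3*x*y^2 - y^3 - x^2 + 2*y

(a) Degree: the shape is more complex than any degree-2 curve, so deg p = 3.
(b) Checking where it meets the axes: it meets the x-axis at x = 0 (among the integer gridlines); it meets the y-axis at y = 0 (among the integer gridlines).
(c) Solving for integer coefficients yields p as stated.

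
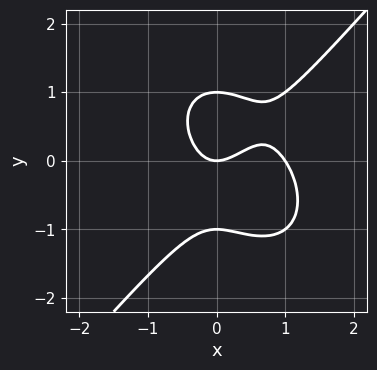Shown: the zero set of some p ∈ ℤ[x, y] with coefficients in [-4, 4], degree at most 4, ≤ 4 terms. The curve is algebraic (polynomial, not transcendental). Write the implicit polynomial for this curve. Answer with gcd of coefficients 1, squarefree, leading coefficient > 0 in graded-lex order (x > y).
Degree: no degree-2 curve has this shape, so deg p = 3.
From the visible intercepts: among the integer gridlines, it crosses the y-axis at y ∈ {-1, 0, 1}; among the integer gridlines, it crosses the x-axis at x ∈ {0, 1}.
Putting this together gives p.

3*x^3 - 2*y^3 - 3*x^2 + 2*y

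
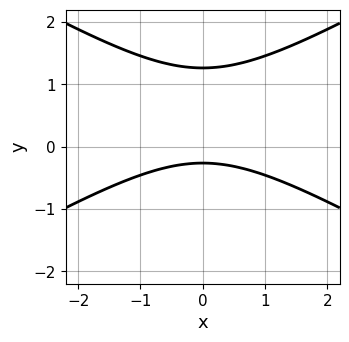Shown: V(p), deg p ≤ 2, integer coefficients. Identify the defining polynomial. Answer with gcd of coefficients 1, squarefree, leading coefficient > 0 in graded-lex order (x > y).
x^2 - 3*y^2 + 3*y + 1

(a) deg p = 2. No degree-1 curve has this shape.
(b) Symmetries: it's symmetric under x → −x, forcing even powers of x.
(c) From the axis intercepts and sections: it misses every integer gridline on the x-axis.
(d) Putting this together gives p.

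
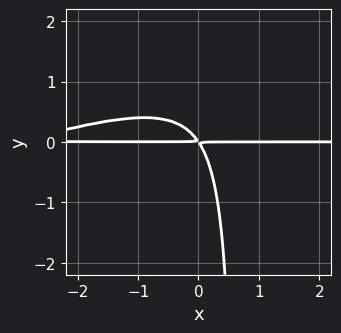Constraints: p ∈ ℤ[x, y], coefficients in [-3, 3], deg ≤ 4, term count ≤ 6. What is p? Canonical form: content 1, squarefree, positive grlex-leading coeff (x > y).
x^2*y - 3*x*y^2 + 3*x*y + 2*y^2

(a) deg p = 3. No degree-2 curve has this shape.
(b) Against the integer gridlines: every point of the x-axis in the box is on the curve.
(c) Together with the visible shape, these determine p as stated.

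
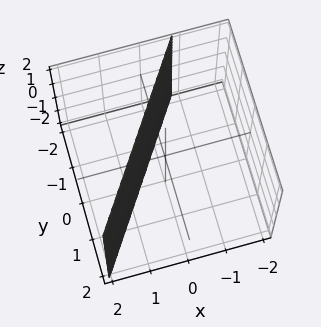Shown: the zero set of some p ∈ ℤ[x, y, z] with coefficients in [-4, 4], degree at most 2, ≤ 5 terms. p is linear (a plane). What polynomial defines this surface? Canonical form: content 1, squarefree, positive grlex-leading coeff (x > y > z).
3*x - 2*y - 2

(a) Degree: every cross-section is a straight line — this is a plane, so deg p = 1.
(b) Against the integer gridlines: it meets the y-axis at y = -1 (among the integer gridlines); it misses every integer gridline on the z-axis.
(c) The integer polynomial consistent with all of this is the stated p.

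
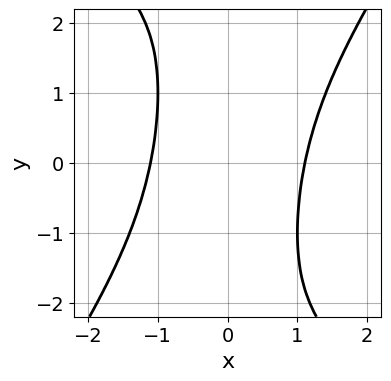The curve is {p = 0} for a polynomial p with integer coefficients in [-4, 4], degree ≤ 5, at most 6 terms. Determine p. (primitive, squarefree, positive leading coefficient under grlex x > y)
2*x^4 - x^2*y^2 - 2*x*y - 3

Degree: a generic line meets the curve in up to 4 points, so deg p = 4.
Reading off the gridlines: the curve avoids every integer y-axis point in the box.
Matching integer coefficients to the picture gives p.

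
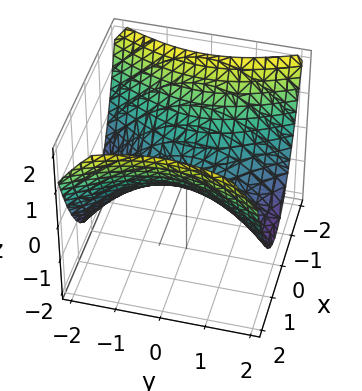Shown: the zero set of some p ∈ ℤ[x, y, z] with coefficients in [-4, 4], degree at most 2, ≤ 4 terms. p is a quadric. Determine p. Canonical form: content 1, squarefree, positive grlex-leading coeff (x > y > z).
First, the degree is 2 — a hyperbolic paraboloid; a quadric.
Then, symmetries: mirror symmetry x ↦ −x ⇒ only even powers of x; the y ↦ −y reflection is a symmetry, so y appears only in even powers.
Then, from the visible intercepts: it meets the y-axis at y = 0 (among the integer gridlines); it crosses the z-axis at the gridline z = 0; one x-axis crossing is at x = 0.
Finally, together with the visible shape, these determine p as stated.

2*x^2 - y^2 - 3*z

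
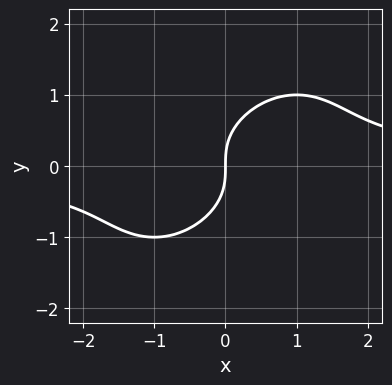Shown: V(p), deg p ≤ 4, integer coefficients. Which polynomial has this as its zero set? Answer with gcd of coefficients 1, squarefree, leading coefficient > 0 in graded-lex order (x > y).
x^2*y - x*y^2 + y^3 - x

1. Degree: no degree-2 curve has this shape, so deg p = 3.
2. Checking where it meets the axes: it crosses the y-axis at the gridline y = 0; one x-axis crossing is at x = 0.
3. These observations pin down the coefficients.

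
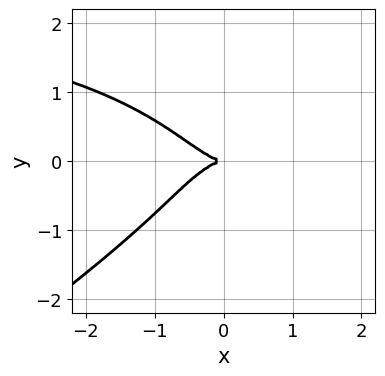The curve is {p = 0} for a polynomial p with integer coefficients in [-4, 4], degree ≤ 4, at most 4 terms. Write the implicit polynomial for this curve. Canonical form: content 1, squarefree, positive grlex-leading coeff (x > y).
1. deg p = 4.
2. Observable constraints: it meets the y-axis at y = 0 (among the integer gridlines); it crosses the x-axis at the gridline x = 0.
3. These observations pin down the coefficients.

x^3*y - 3*y^4 - 2*x^3 - 3*y^2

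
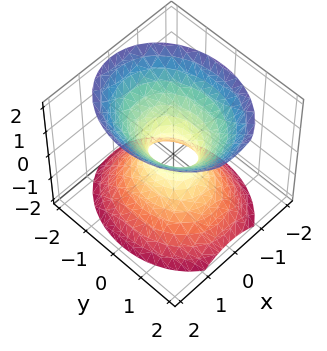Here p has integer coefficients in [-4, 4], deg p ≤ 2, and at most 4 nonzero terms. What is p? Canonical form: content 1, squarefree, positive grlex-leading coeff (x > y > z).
(a) deg p = 2.
(b) Symmetries: the z ↦ −z reflection is a symmetry, so z appears only in even powers; it's symmetric under x → −x, forcing even powers of x; mirror symmetry y ↦ −y ⇒ only even powers of y.
(c) Against the integer gridlines: no z-intercept at any integer in the box.
(d) Matching integer coefficients to the picture gives p.

3*x^2 + 2*y^2 - 2*z^2 - 1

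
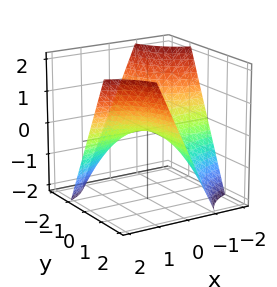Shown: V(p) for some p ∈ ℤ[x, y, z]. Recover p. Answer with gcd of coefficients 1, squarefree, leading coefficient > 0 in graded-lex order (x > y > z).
x*y - z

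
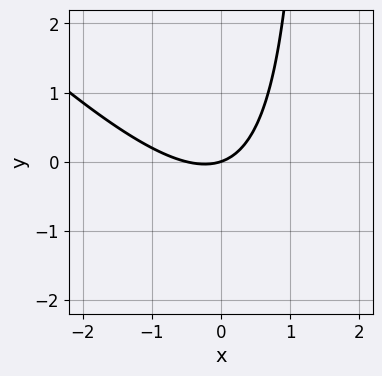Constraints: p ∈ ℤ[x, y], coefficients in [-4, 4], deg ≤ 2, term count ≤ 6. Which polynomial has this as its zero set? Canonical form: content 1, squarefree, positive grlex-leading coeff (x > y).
2*x^2 + 2*x*y + x - 3*y

The degree is 2 — no degree-1 curve has this shape.
From the axis intercepts and sections: it crosses the y-axis at the gridline y = 0; one x-axis crossing is at x = 0.
Together with the visible shape, these determine p as stated.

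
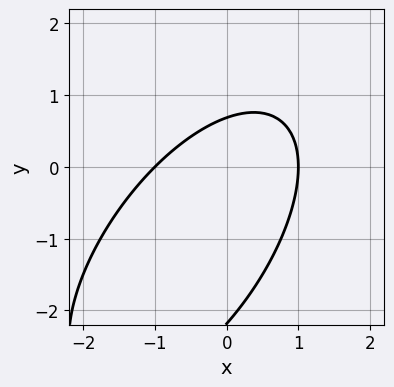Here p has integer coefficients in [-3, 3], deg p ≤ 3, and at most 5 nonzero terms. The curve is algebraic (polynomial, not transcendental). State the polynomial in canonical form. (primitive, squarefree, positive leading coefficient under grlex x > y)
1. deg p = 2. A generic line meets the curve in up to 2 points.
2. Against the integer gridlines: the x-axis gridline crossings are at x ∈ {-1, 1}.
3. Putting this together gives p.

3*x^2 - 3*x*y + 2*y^2 + 3*y - 3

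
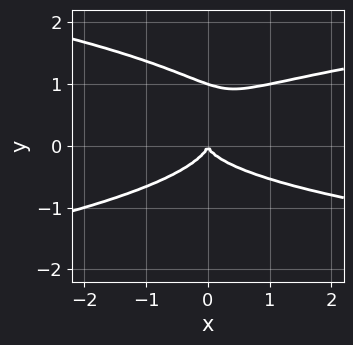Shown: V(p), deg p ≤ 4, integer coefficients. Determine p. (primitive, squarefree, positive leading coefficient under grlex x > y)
3*y^4 + x*y^2 - 3*y^3 - x^2

First, deg p = 4. No degree-3 curve has this shape.
Next, observable constraints: among the integer gridlines, it crosses the y-axis at y ∈ {0, 1}; one x-axis crossing is at x = 0.
Finally, solving for integer coefficients yields p as stated.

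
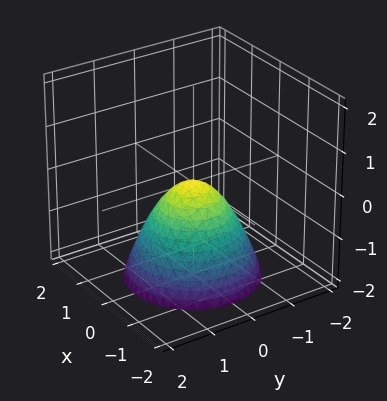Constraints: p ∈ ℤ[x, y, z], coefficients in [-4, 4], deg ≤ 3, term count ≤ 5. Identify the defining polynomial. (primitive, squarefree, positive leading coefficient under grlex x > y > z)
The degree is 2 — a paraboloid; a quadric.
By symmetry, every cross-section ⟂ z is a circle, so x, y appear only via x² + y².
Observable constraints: it meets the y-axis at y = 0 (among the integer gridlines); a circular section at z = -1 has radius exactly 1; it meets the x-axis at x = 0 (among the integer gridlines); it crosses the z-axis at the gridline z = 0.
Assembling these constraints gives the stated polynomial.

x^2 + y^2 + z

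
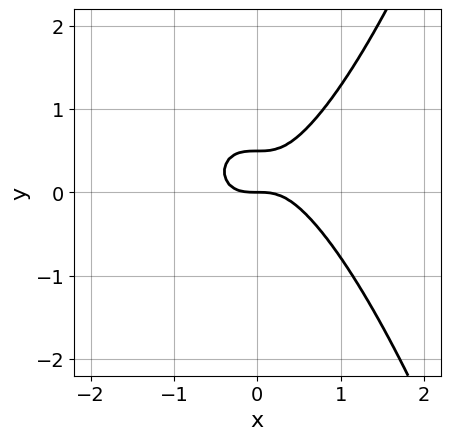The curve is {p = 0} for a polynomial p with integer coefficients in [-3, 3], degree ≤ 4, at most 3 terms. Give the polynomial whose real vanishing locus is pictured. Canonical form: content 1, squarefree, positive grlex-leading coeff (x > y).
(a) Degree: the shape is more complex than any degree-2 curve, so deg p = 3.
(b) Observable constraints: one x-axis crossing is at x = 0; it meets the y-axis at y = 0 (among the integer gridlines).
(c) Fitting integer coefficients to these (and the overall shape) gives p.

2*x^3 - 2*y^2 + y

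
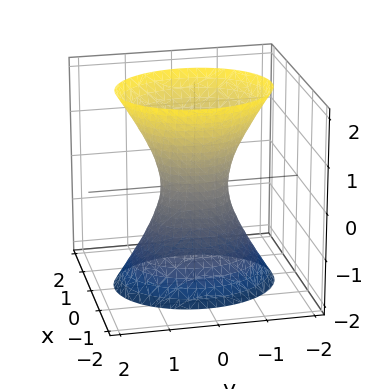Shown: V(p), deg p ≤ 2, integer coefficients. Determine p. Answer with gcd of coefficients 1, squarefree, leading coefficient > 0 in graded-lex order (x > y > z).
3*x^2 + 2*y^2 - z^2 - 1

First, deg p = 2.
Next, symmetries: it's symmetric under x → −x, forcing even powers of x; it's symmetric under z → −z, forcing even powers of z; the y ↦ −y reflection is a symmetry, so y appears only in even powers.
Next, from the visible intercepts: no z-intercept at any integer in the box.
Finally, the integer polynomial consistent with all of this is the stated p.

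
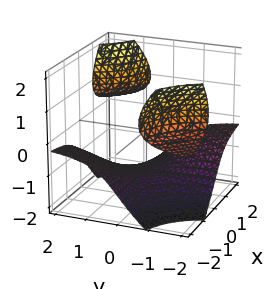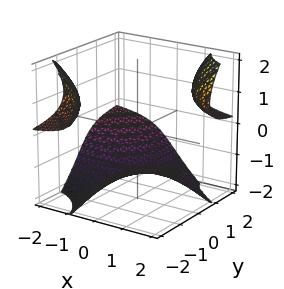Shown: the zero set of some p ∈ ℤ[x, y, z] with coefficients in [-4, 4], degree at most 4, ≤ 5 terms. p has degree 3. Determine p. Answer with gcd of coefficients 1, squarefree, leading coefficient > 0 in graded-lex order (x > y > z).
2*x*y*z - z^3 - 2

First, there are 3 components.
Next, the degree is 3 — a generic line meets the surface in up to 3 points.
Next, checking where it meets the axes: it misses every integer gridline on the y-axis; no x-intercept at any integer in the box.
Finally, together with the visible shape, these determine p as stated.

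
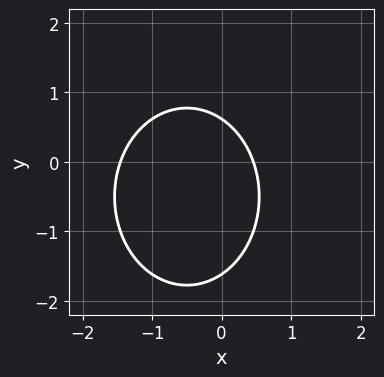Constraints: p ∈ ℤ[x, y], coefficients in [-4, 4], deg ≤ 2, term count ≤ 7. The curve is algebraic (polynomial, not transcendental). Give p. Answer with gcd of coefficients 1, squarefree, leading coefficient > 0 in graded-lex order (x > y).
1. deg p = 2. No degree-1 curve has this shape.
2. The integer polynomial consistent with all of this is the stated p.

3*x^2 + 2*y^2 + 3*x + 2*y - 2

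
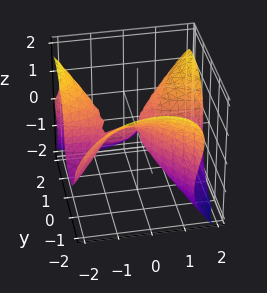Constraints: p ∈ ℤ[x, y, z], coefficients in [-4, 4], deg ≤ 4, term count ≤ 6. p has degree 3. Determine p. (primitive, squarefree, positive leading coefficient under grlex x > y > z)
1. The degree is 3 — no degree-2 surface has this shape.
2. From the visible intercepts: every point of the x-axis in the box is on the surface; it crosses the z-axis at the gridline z = 0; it meets the y-axis at y = 0 (among the integer gridlines).
3. Fitting integer coefficients to these (and the overall shape) gives p.

3*x^2*y - 2*x*y*z - 2*y^3 - 3*z^3 + 3*x*y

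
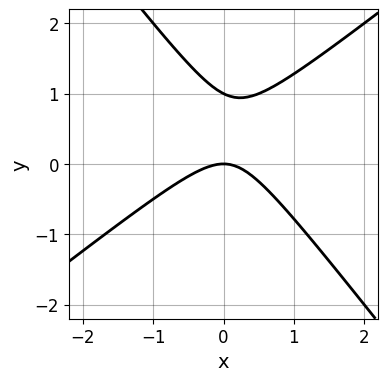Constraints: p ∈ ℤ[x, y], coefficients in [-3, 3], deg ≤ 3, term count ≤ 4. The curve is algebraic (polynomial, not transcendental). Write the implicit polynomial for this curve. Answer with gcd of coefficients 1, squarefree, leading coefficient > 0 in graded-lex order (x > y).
2*x^2 - x*y - 2*y^2 + 2*y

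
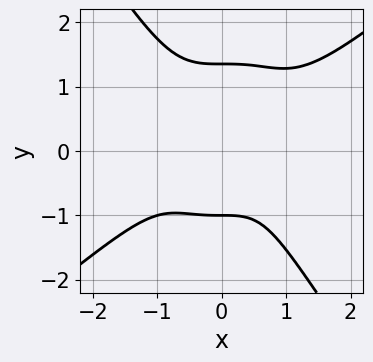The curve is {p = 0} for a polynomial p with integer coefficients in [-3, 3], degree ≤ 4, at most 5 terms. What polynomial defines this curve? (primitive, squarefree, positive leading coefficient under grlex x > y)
2*x^4 - 2*x^3*y - y^4 + y + 2

(a) Degree: a generic line meets the curve in up to 4 points, so deg p = 4.
(b) Reading off the gridlines: the curve avoids every integer x-axis point in the box; it crosses the y-axis at the gridline y = -1.
(c) Fitting integer coefficients to these (and the overall shape) gives p.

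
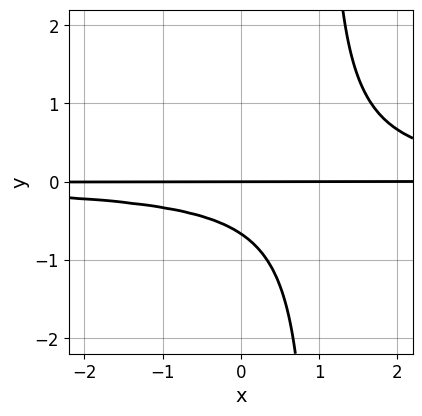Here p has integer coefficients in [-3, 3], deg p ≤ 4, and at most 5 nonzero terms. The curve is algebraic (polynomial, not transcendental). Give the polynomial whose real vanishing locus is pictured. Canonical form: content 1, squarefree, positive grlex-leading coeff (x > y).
3*x*y^2 - 3*y^2 - 2*y

(a) The degree is 3 — a generic line meets the curve in up to 3 points.
(b) From the visible intercepts: every point of the x-axis in the box is on the curve; one y-axis crossing is at y = 0.
(c) Solving for integer coefficients yields p as stated.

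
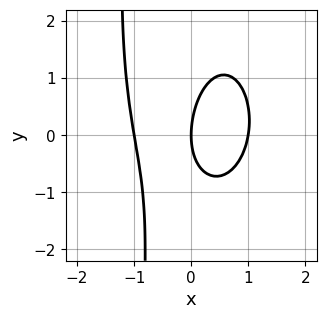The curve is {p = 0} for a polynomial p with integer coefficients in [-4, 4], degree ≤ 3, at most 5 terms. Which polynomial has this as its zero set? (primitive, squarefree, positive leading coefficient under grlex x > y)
1. deg p = 3. A generic line meets the curve in up to 3 points.
2. Observable constraints: among the integer gridlines, it crosses the x-axis at x ∈ {-1, 0, 1}; it meets the y-axis at y = 0 (among the integer gridlines).
3. These observations pin down the coefficients.

3*x^3 + x*y^2 - x*y + y^2 - 3*x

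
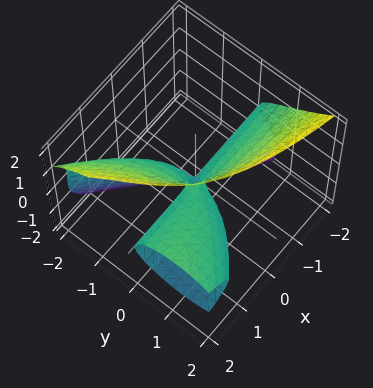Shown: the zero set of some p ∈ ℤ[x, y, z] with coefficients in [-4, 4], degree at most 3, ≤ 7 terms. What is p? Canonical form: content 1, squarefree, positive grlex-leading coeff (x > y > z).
3*x*z^2 + y^3 + 3*y*z^2 - 2*z^3 - 3*x*y

Degree: the shape is more complex than any degree-2 surface, so deg p = 3.
From the visible intercepts: it crosses the z-axis at the gridline z = 0; every point of the x-axis in the box is on the surface; one y-axis crossing is at y = 0.
Fitting integer coefficients to these (and the overall shape) gives p.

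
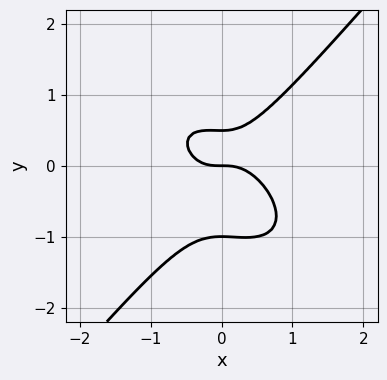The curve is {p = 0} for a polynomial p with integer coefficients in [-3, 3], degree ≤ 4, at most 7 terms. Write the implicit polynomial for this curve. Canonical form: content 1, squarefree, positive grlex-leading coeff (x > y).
Degree: no degree-2 curve has this shape, so deg p = 3.
Reading off the gridlines: among the integer gridlines, it crosses the y-axis at y ∈ {-1, 0}; one x-axis crossing is at x = 0.
These observations pin down the coefficients.

2*x^3 + x^2*y - 2*y^3 - y^2 + y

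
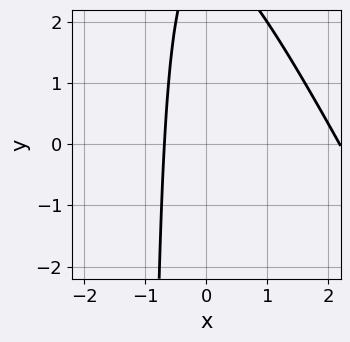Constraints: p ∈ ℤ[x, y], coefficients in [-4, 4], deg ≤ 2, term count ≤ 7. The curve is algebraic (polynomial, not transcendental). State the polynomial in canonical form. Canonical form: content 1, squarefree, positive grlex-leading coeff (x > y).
The degree is 2 — a generic line meets the curve in up to 2 points.
Checking where it meets the axes: no y-intercept at any integer in the box.
Assembling these constraints gives the stated polynomial.

2*x^2 + x*y - 3*x + y - 3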